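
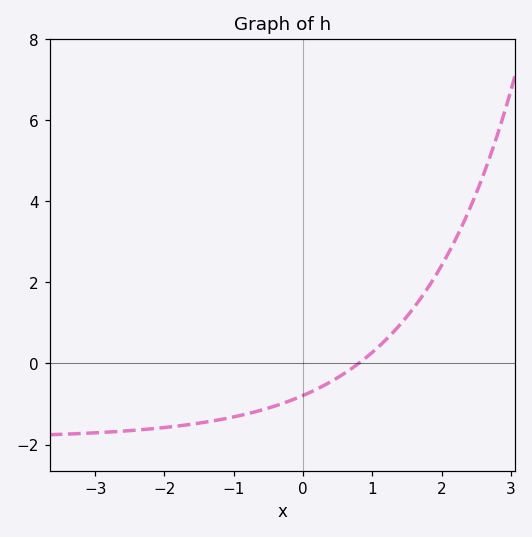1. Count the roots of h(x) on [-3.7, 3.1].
1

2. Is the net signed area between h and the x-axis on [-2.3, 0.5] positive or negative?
negative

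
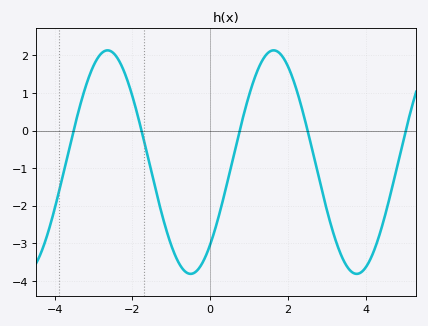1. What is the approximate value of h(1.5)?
2.1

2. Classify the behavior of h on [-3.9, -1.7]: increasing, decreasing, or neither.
neither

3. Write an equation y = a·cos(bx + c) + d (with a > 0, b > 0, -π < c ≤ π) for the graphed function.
y = 2.97cos(1.5x - 2.4) - 0.84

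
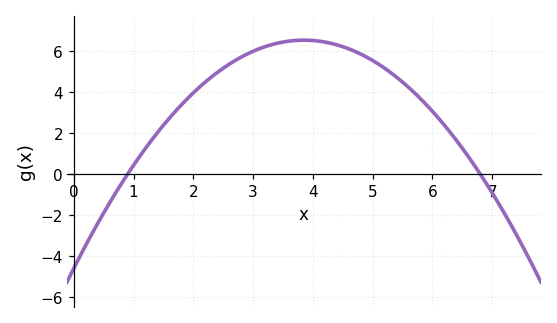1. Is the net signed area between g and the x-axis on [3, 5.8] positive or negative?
positive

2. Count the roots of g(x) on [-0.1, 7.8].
2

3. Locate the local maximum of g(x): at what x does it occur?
3.85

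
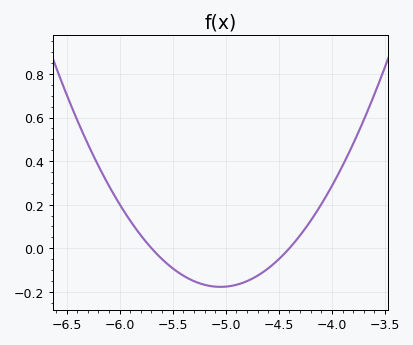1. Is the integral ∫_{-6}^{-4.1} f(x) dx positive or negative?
negative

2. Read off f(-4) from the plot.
0.28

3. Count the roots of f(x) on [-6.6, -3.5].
2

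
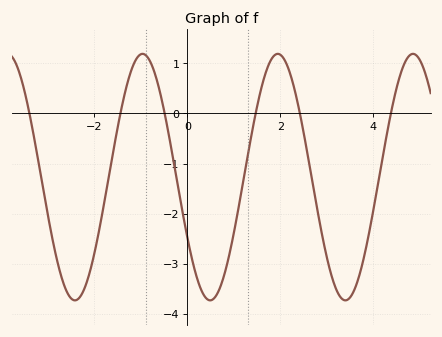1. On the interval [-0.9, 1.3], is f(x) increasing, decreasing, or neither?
neither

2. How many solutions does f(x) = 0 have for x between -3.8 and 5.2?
6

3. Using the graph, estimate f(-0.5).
0.056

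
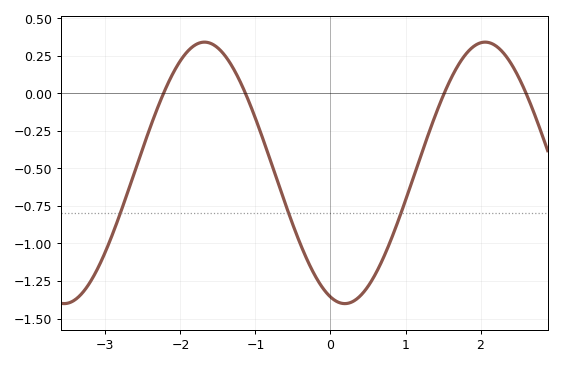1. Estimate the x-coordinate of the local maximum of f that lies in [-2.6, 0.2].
-1.68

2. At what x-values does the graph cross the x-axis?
-2.22, -1.13, 1.52, 2.61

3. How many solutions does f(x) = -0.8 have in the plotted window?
3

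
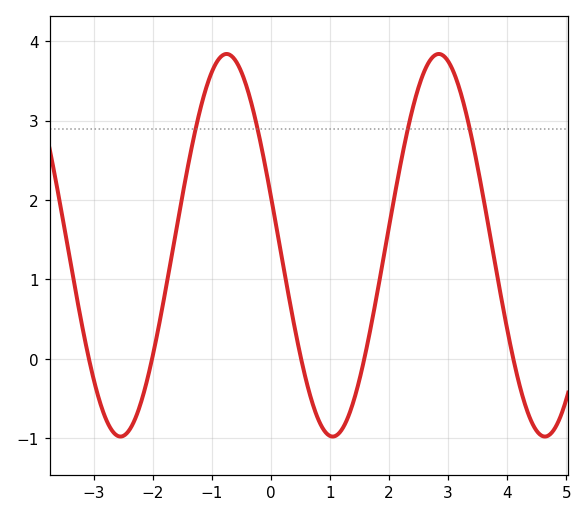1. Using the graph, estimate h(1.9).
1.24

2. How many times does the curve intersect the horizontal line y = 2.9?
4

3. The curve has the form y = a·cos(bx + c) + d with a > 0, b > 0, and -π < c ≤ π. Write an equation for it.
y = 2.41cos(1.75x + 1.31) + 1.43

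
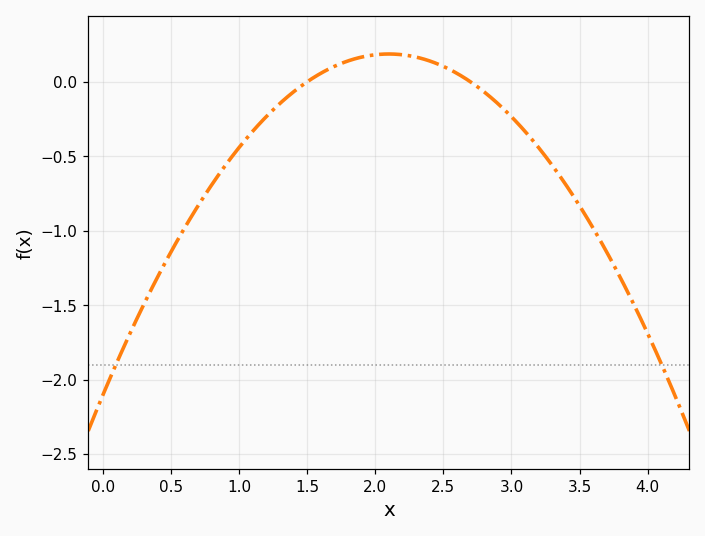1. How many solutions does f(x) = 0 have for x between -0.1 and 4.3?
2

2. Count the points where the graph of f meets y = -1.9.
2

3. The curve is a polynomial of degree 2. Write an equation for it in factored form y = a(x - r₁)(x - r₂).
y = -0.52(x - 1.5)(x - 2.7)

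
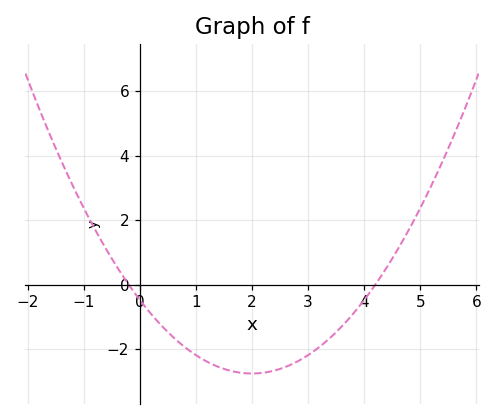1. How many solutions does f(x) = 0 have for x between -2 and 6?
2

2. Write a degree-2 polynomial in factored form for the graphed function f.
y = 0.57(x + 0.2)(x - 4.2)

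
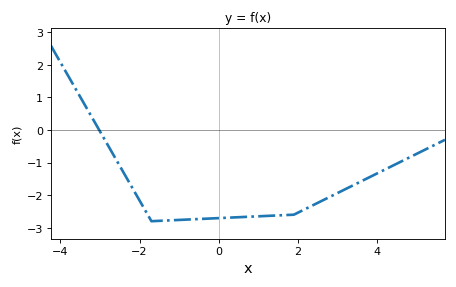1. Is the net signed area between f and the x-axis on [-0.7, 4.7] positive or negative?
negative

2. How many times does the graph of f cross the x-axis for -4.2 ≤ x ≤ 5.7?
1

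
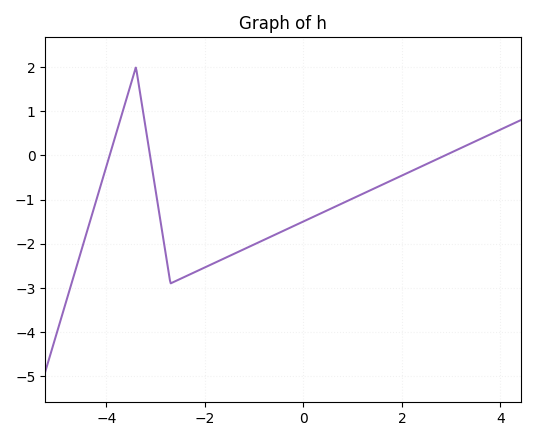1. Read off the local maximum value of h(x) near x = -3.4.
2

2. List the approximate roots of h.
-4, -3.2, 2.8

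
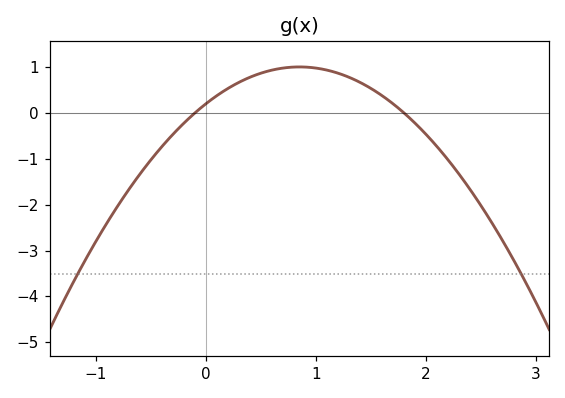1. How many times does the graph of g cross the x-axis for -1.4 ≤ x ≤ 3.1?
2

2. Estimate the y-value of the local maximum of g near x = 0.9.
1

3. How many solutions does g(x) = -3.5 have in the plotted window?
2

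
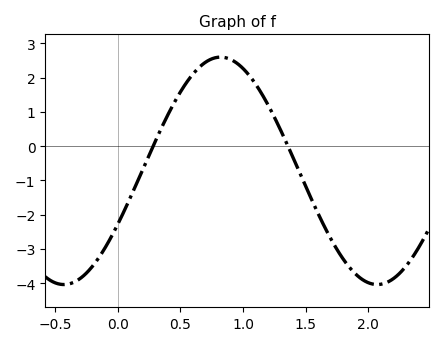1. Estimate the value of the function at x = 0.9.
2.5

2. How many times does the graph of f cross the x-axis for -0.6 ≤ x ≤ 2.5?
2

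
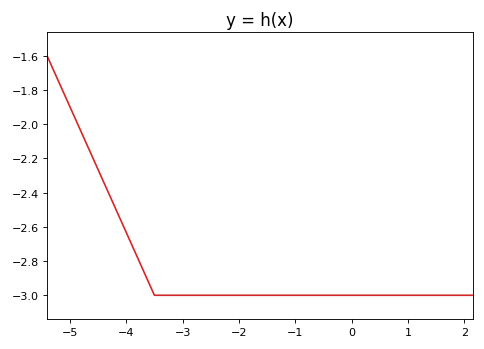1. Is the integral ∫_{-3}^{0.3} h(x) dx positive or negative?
negative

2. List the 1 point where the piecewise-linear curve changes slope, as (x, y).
(-3.5, -3)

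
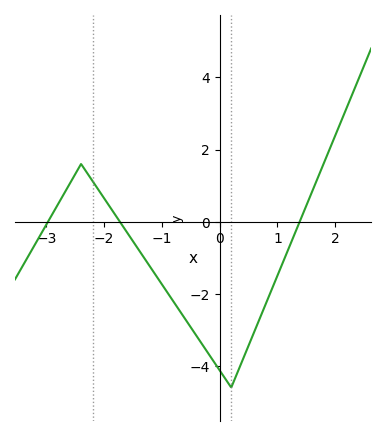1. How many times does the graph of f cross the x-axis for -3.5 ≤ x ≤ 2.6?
3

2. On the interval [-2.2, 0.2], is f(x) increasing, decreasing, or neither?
decreasing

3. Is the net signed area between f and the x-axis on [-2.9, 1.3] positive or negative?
negative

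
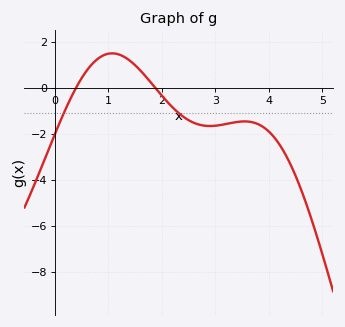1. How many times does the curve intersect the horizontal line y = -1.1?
2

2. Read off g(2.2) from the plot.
-0.8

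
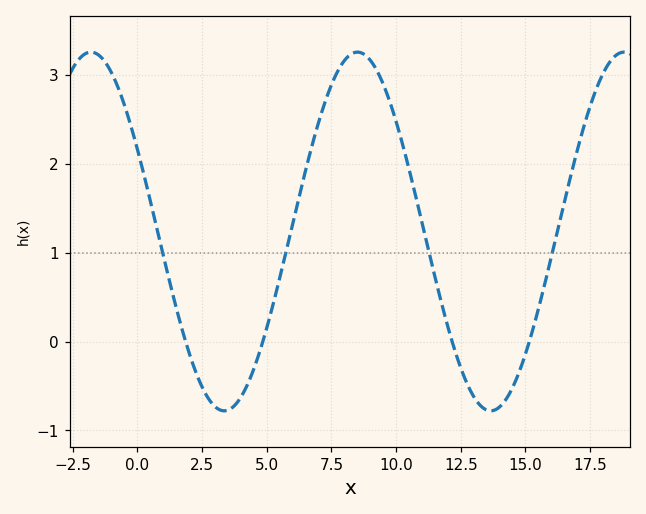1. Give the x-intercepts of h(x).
1.87, 4.85, 12.2, 15.2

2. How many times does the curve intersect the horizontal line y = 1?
4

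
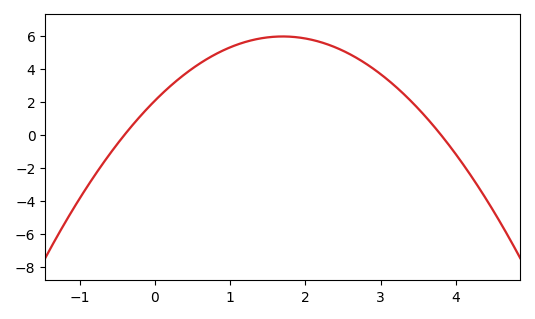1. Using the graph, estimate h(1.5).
5.9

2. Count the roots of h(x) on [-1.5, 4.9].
2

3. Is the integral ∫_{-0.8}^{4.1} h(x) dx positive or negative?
positive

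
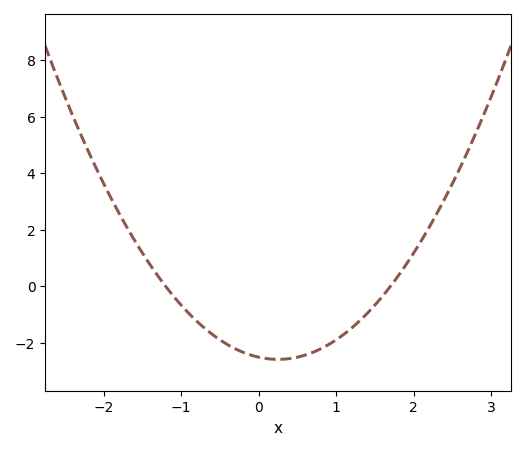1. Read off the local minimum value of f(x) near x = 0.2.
-2.6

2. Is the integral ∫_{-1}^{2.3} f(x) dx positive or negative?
negative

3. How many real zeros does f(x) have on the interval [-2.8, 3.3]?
2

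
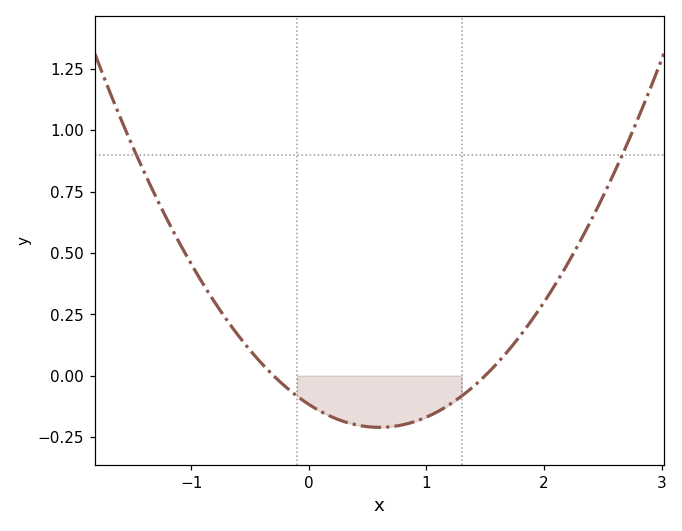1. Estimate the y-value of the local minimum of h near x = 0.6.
-0.22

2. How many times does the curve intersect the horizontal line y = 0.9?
2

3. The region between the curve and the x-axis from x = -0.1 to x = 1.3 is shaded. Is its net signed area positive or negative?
negative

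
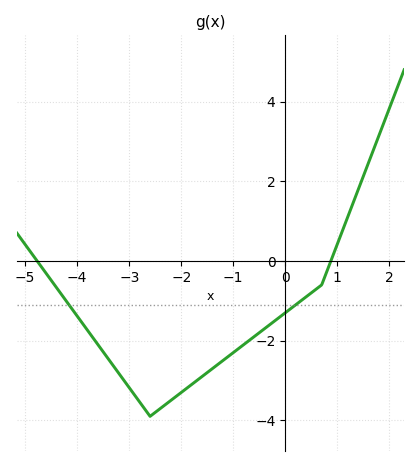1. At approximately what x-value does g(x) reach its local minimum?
-2.6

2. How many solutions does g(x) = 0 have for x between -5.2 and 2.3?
2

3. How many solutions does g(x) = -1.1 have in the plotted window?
2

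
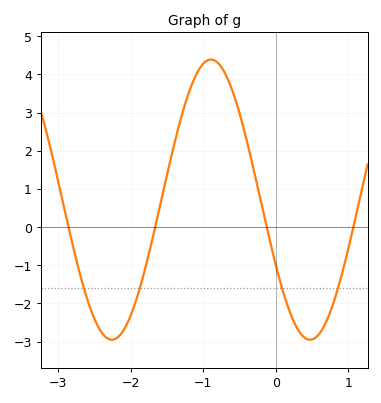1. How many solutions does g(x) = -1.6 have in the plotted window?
4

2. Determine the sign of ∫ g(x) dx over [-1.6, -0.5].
positive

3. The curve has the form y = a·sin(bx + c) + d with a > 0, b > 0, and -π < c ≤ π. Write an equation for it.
y = 3.67sin(2.3x - 2.66) + 0.72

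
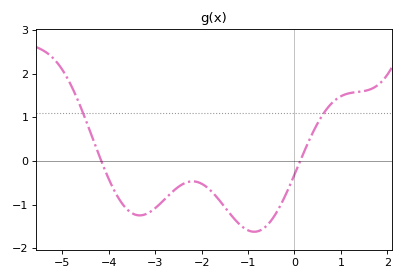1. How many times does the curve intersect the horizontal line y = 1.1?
2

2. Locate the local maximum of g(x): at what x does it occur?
-2.19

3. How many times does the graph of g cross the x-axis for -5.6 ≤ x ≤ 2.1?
2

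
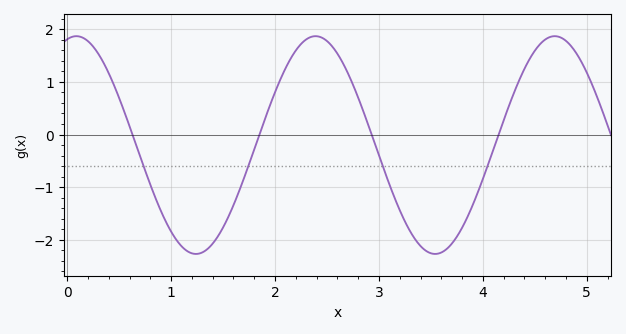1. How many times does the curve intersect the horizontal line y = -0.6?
4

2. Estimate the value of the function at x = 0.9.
-1.4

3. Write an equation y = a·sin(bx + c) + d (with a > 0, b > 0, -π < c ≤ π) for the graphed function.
y = 2.07sin(2.7x + 1.3) - 0.2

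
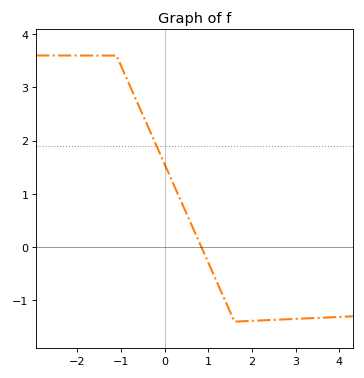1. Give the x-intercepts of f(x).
0.844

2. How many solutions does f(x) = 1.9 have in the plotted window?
1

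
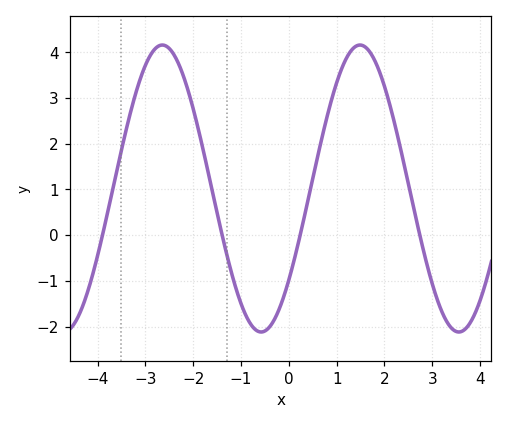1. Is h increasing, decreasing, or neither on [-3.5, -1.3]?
neither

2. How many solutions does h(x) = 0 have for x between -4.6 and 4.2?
4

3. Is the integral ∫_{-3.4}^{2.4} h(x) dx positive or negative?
positive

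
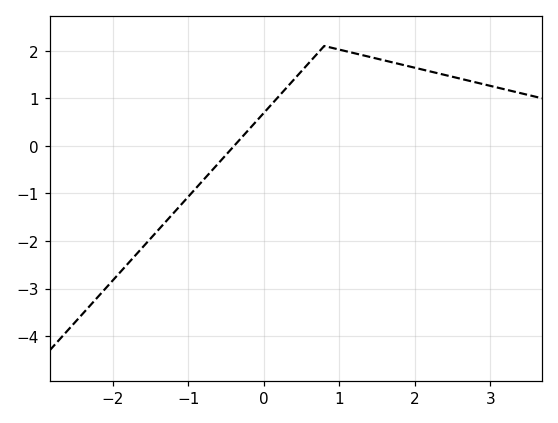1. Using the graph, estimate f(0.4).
1.4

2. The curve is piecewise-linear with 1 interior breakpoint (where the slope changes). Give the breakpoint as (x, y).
(0.8, 2.1)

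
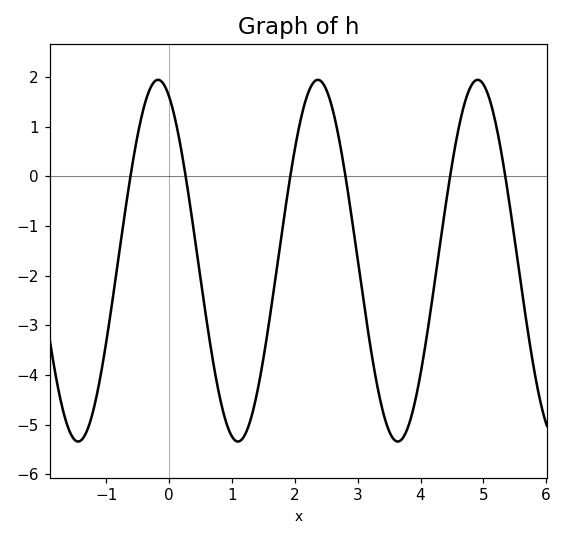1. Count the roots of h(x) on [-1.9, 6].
6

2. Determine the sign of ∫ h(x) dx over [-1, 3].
negative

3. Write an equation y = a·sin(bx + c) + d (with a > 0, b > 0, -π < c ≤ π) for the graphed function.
y = 3.64sin(2.47x + 2.01) - 1.7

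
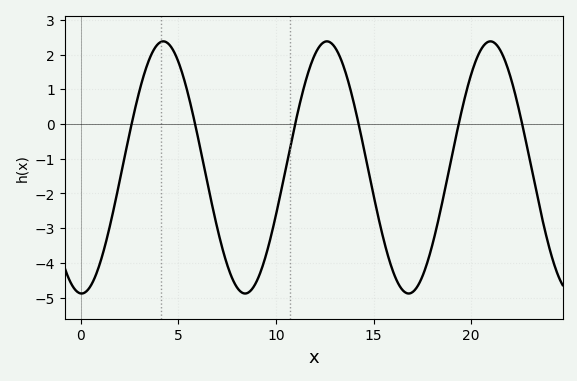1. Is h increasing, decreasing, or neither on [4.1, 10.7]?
neither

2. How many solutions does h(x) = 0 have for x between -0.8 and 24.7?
6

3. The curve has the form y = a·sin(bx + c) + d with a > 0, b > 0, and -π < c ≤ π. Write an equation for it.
y = 3.63sin(0.75x - 1.6) - 1.25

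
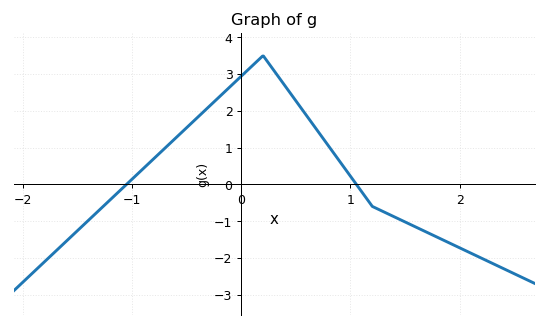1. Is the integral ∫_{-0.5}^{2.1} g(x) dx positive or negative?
positive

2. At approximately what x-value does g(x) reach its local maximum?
0.2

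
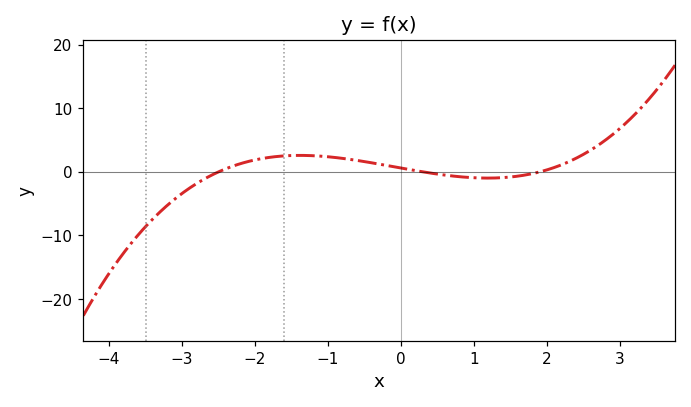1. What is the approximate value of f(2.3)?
2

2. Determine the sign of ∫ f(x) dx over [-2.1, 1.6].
positive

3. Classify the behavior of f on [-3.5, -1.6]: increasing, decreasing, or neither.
increasing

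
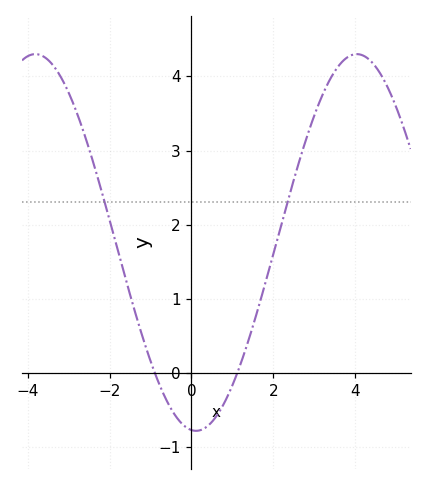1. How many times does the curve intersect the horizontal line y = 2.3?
2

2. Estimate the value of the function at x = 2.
1.6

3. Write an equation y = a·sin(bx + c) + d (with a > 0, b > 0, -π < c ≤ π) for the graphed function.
y = 2.54sin(0.8x - 1.66) + 1.76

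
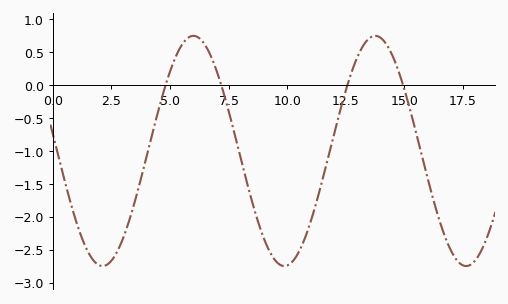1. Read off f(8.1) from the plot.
-1.22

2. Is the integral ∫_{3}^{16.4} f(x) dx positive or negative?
negative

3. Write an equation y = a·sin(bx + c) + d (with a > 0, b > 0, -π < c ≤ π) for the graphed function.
y = 1.75sin(0.81x + 2.99) - 1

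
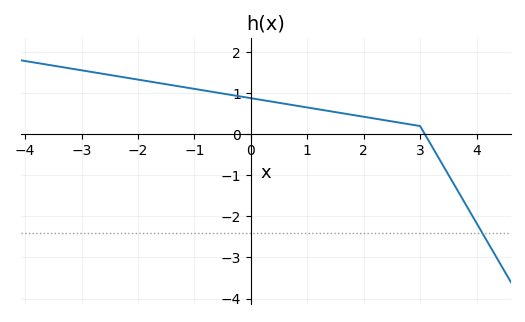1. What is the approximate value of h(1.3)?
0.585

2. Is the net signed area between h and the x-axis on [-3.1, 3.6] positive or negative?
positive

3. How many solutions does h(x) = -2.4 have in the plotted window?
1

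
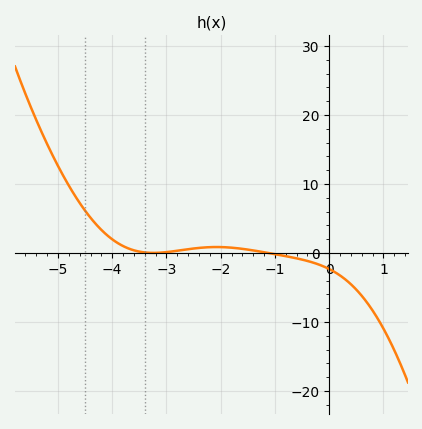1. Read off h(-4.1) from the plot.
2.63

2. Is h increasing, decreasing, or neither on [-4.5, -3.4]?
decreasing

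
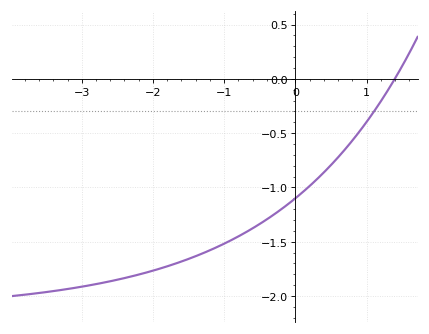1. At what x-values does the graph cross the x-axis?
1.4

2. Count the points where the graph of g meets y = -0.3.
1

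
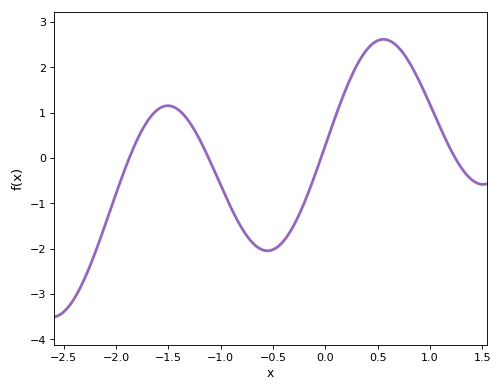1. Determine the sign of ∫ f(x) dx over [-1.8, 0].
negative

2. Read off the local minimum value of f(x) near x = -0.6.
-2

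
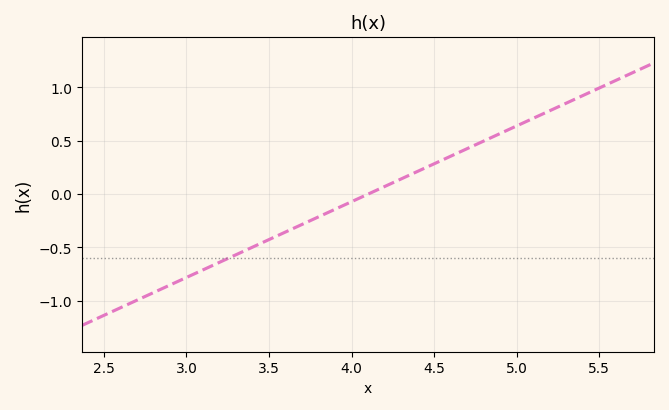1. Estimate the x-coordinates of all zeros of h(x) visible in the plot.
4.1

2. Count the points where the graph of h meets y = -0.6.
1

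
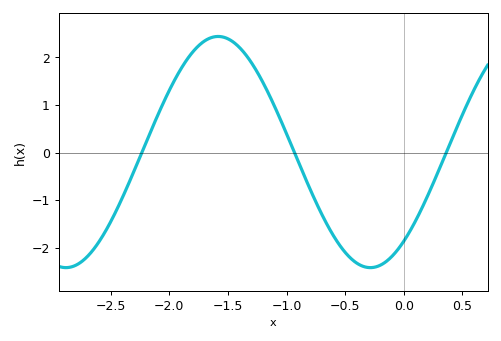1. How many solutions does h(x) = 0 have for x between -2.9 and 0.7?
3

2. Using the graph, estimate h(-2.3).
-0.384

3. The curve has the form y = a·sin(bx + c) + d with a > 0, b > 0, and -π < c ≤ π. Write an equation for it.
y = 2.43sin(2.42x - 0.88) + 0.01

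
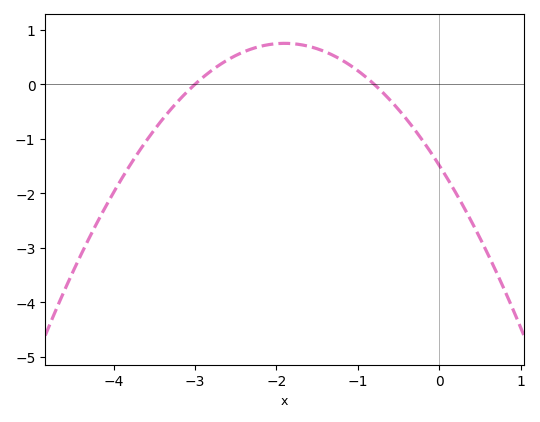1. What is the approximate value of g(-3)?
0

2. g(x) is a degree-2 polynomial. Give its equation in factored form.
y = -0.62(x + 3)(x + 0.8)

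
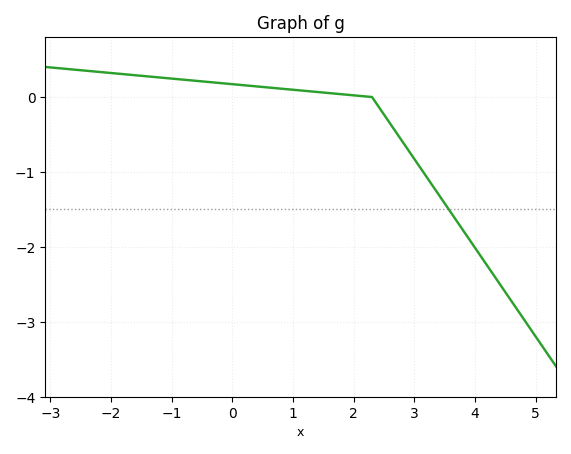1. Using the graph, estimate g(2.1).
0.015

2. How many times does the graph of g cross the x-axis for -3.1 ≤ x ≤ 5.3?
1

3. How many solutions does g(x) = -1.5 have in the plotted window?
1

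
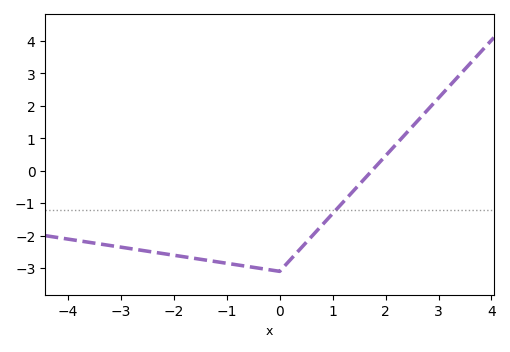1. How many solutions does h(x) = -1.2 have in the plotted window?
1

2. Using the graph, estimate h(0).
-3.1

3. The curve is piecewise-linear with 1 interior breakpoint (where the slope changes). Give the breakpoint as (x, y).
(0, -3.1)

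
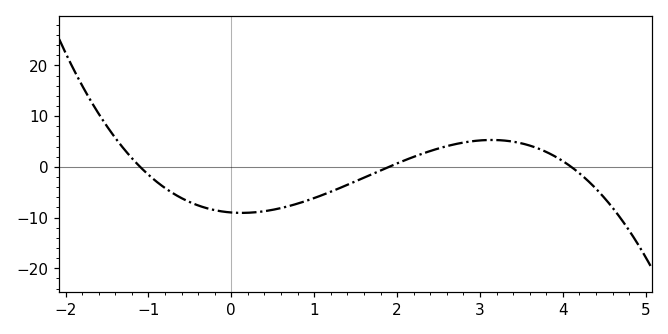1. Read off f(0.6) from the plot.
-8.12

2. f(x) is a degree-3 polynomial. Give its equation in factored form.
y = -1.05(x + 1.1)(x - 1.9)(x - 4.1)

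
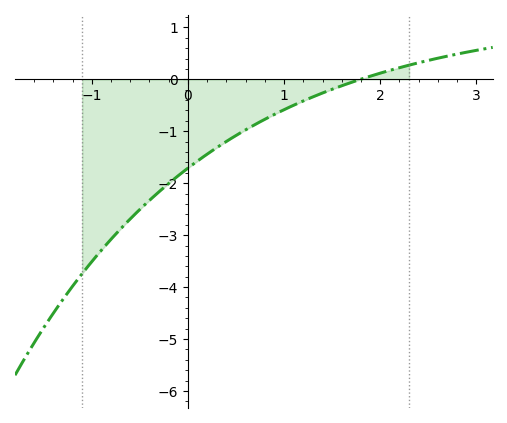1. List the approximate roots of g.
1.8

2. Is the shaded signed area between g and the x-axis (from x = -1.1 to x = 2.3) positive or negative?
negative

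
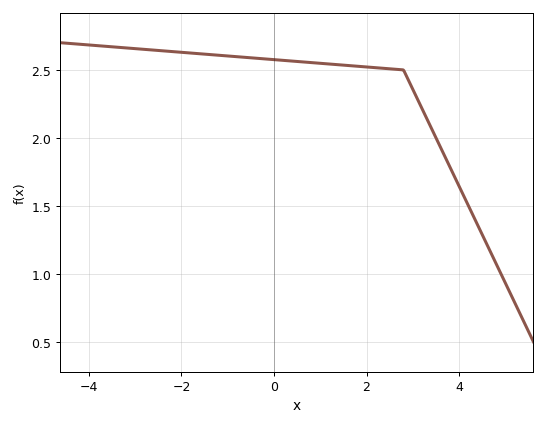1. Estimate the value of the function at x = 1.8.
2.53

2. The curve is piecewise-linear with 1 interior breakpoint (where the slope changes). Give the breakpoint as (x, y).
(2.8, 2.5)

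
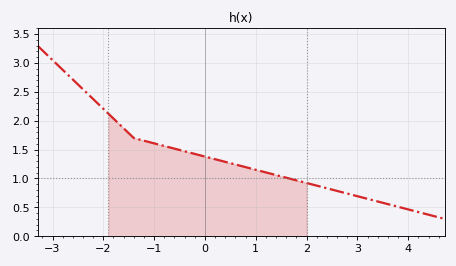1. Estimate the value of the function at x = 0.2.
1.33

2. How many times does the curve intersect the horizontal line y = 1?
1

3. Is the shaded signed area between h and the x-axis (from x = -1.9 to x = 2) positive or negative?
positive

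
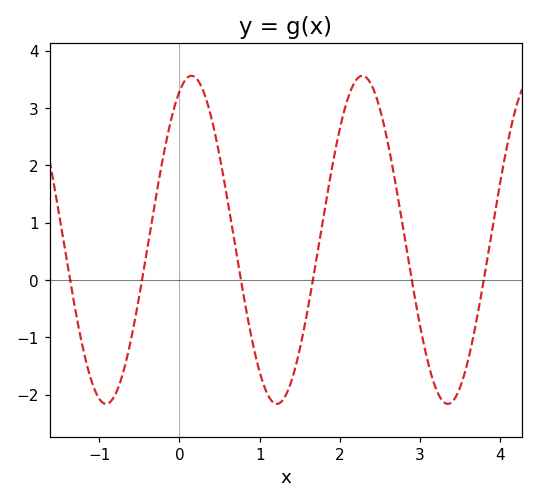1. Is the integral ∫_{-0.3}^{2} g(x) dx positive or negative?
positive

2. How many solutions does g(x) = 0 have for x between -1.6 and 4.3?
6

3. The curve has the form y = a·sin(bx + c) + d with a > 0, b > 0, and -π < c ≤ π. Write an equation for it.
y = 2.86sin(3x + 1.1) + 0.7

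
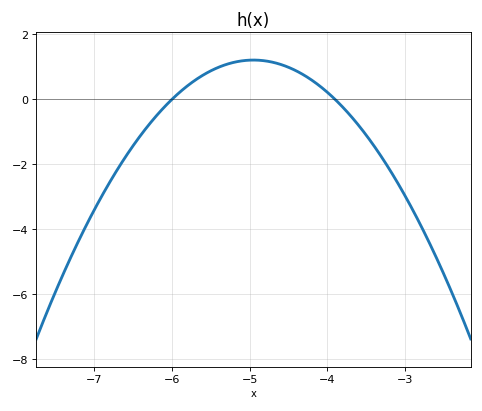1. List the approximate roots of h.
-6, -3.9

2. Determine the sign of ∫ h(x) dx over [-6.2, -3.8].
positive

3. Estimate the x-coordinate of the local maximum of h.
-4.95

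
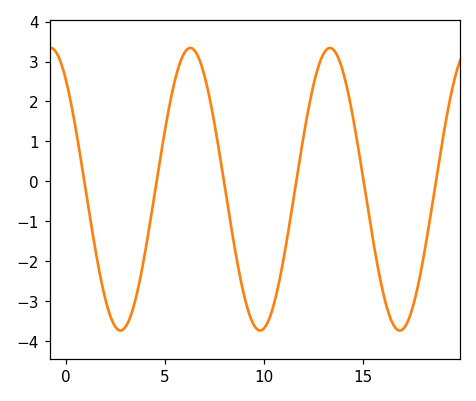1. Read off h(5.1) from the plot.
1.55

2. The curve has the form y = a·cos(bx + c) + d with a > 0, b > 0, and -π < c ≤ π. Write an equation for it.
y = 3.54cos(0.89x + 0.69) - 0.2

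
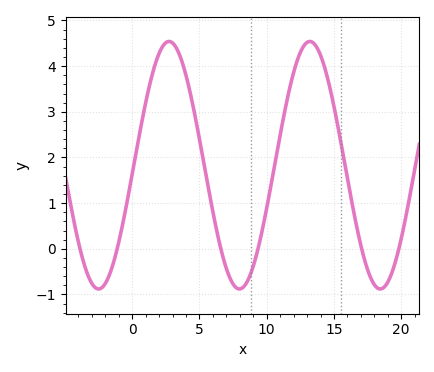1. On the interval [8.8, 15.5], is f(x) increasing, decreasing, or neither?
neither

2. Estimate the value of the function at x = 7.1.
-0.5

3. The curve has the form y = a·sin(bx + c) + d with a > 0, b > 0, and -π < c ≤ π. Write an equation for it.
y = 2.71sin(0.6x - 0.07) + 1.83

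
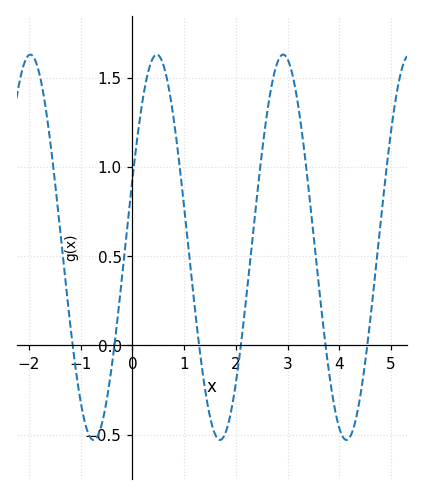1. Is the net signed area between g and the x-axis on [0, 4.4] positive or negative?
positive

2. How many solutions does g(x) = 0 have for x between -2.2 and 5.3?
6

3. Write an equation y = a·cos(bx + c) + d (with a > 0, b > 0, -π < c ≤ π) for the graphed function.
y = 1.08cos(2.57x - 1.21) + 0.55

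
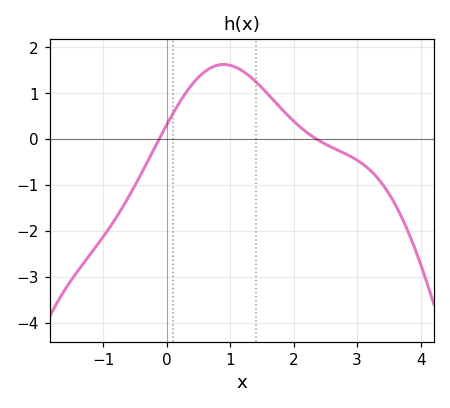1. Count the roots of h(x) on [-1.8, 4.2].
2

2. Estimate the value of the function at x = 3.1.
-0.555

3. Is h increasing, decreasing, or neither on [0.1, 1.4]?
neither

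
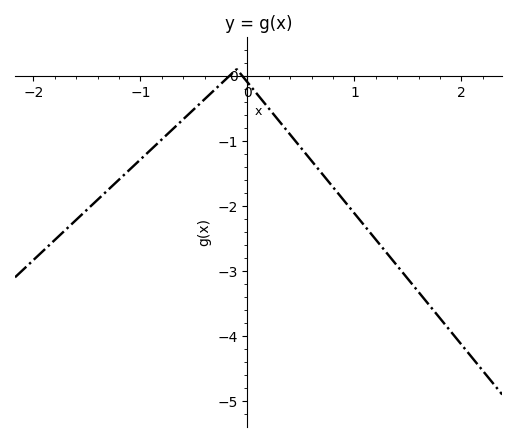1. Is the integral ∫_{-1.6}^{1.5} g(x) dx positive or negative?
negative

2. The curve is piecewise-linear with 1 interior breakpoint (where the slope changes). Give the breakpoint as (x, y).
(-0.1, 0.1)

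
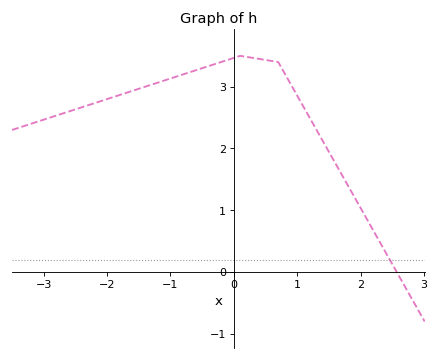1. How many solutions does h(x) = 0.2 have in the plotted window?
1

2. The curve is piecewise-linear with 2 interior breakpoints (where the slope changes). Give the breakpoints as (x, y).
(0.1, 3.5); (0.7, 3.4)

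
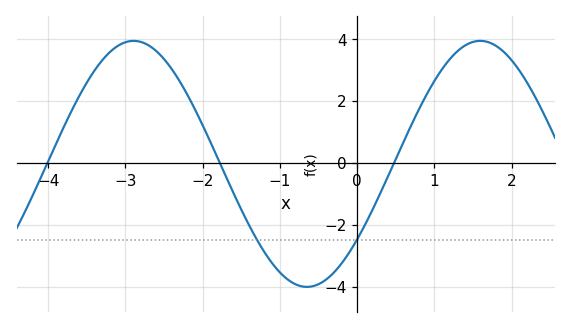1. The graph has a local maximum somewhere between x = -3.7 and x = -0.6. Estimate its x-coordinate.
-2.9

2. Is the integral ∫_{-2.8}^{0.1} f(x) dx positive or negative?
negative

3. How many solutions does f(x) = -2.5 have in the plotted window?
2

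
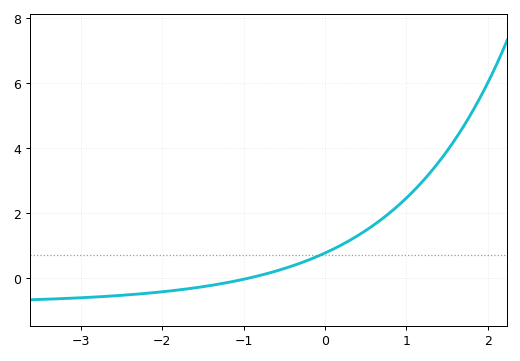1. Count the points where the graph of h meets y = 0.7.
1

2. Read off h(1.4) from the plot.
3.57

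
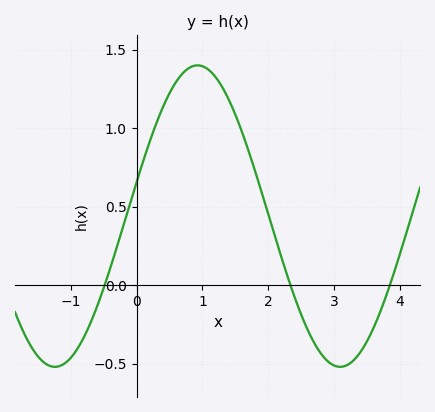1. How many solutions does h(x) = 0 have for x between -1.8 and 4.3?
3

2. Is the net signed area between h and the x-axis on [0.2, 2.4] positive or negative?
positive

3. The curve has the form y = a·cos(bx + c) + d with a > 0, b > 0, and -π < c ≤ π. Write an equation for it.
y = 0.96cos(1.45x - 1.34) + 0.44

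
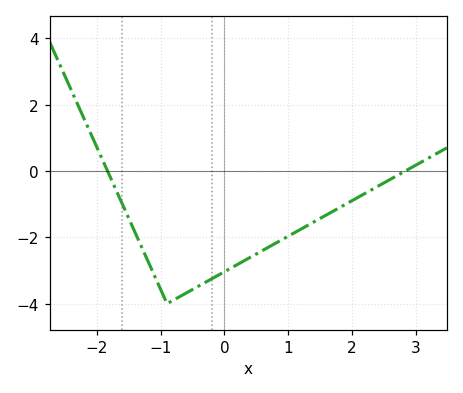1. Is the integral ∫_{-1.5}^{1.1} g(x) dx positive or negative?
negative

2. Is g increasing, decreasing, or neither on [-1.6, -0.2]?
neither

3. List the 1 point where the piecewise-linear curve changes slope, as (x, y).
(-0.9, -4)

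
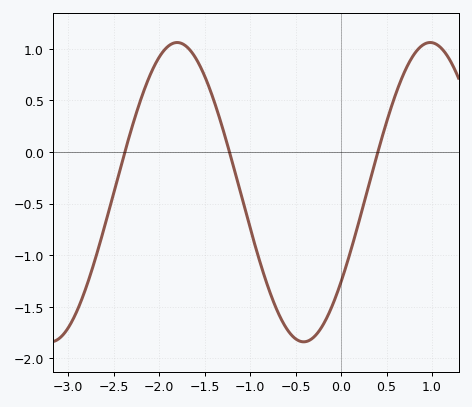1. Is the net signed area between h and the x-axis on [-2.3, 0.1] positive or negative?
negative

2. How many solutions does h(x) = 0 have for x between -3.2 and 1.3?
3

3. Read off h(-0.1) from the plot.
-1.5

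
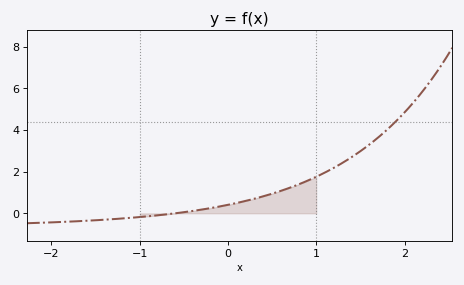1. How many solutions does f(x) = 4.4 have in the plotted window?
1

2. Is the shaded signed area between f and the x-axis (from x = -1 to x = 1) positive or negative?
positive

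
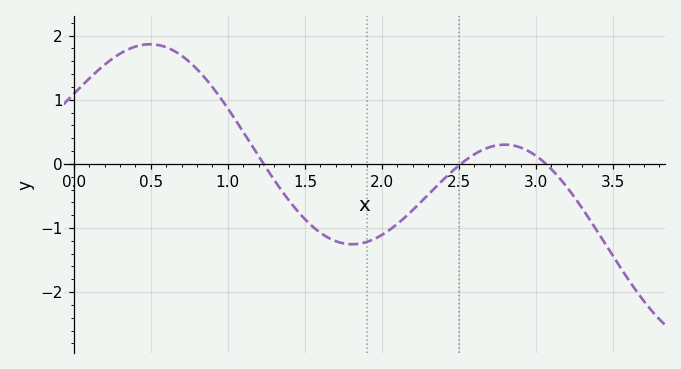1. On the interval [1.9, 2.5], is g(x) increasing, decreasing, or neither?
increasing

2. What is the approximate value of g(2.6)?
0.1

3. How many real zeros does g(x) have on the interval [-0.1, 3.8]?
3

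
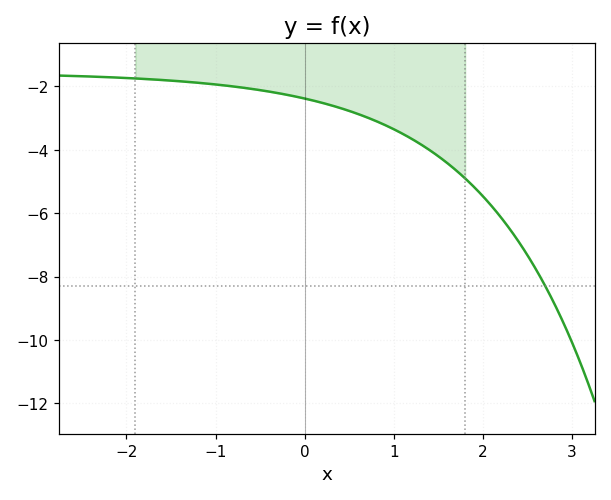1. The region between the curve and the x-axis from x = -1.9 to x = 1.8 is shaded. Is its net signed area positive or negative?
negative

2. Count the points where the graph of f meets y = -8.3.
1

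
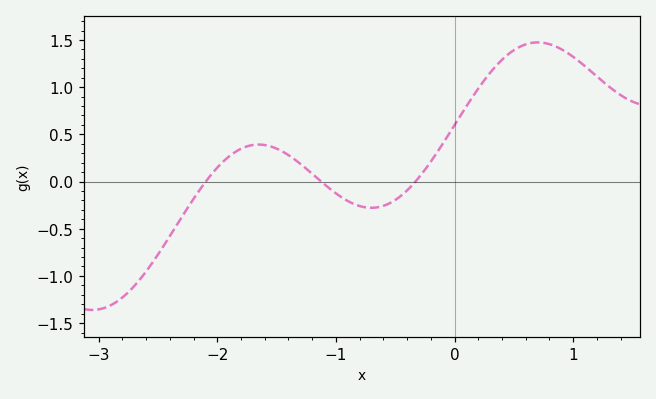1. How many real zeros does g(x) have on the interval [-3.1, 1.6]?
3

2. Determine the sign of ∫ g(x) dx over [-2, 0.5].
positive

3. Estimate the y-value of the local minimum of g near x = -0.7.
-0.3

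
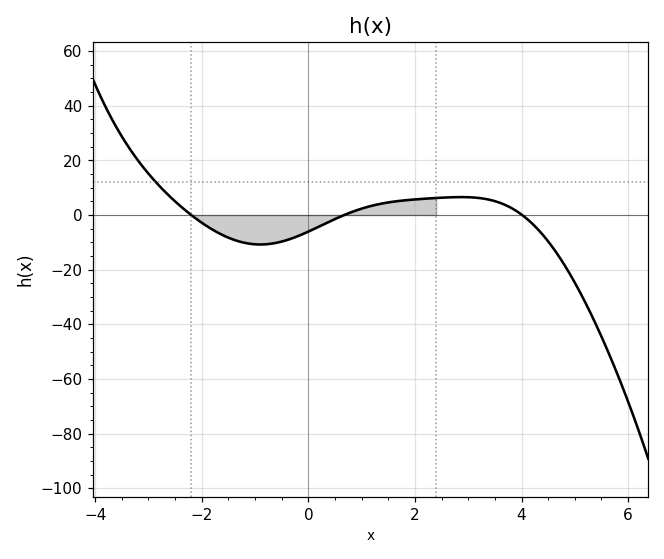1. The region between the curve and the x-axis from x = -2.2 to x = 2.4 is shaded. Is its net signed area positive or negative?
negative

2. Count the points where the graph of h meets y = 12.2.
1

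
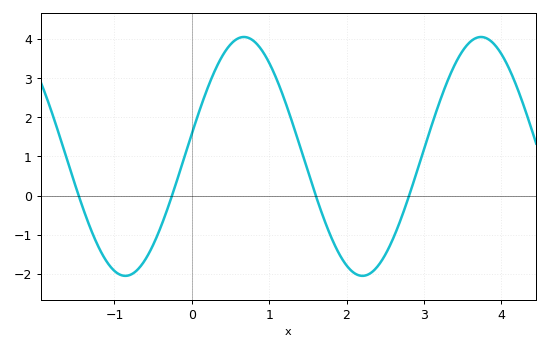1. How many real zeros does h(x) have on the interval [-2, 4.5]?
4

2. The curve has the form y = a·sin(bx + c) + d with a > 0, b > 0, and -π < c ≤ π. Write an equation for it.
y = 3.05sin(2.05x + 0.19) + 1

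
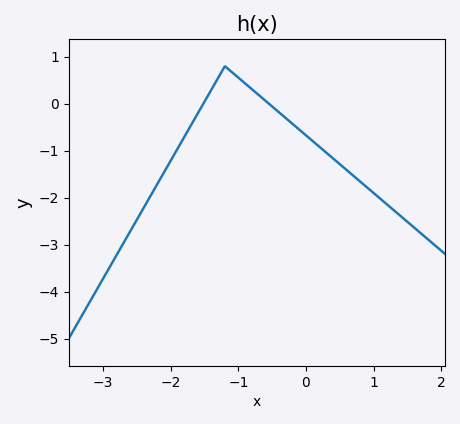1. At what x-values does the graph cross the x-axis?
-1.52, -0.548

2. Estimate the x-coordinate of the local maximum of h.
-1.2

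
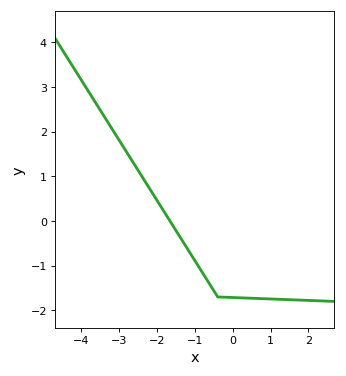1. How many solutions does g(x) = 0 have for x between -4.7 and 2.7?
1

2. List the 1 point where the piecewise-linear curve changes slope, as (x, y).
(-0.4, -1.7)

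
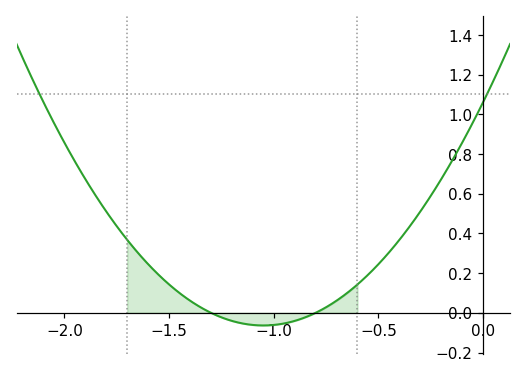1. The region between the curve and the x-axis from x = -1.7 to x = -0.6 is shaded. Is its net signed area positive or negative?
positive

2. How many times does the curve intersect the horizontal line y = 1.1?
2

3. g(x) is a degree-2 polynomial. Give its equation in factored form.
y = 1.02(x + 1.3)(x + 0.8)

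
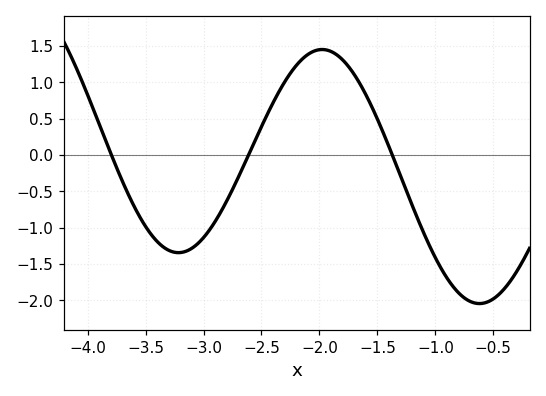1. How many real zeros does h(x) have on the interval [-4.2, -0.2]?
3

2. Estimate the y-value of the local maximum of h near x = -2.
1.45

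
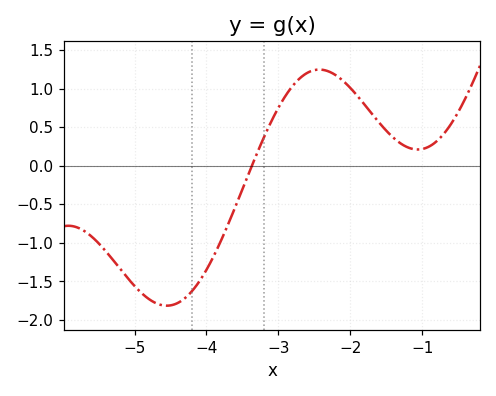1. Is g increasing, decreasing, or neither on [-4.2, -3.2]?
increasing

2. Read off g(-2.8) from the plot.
1.05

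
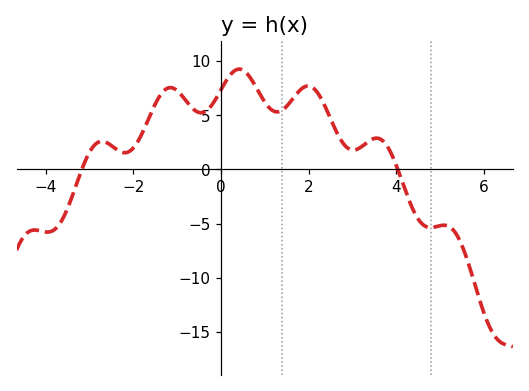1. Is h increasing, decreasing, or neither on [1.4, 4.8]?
neither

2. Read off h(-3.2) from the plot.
-0.247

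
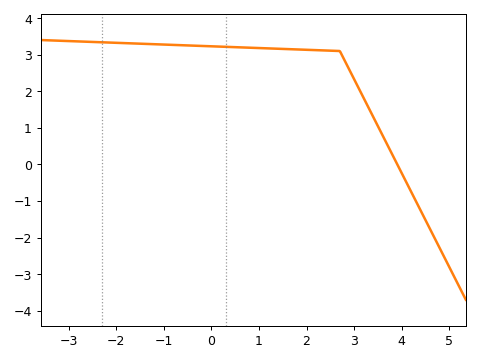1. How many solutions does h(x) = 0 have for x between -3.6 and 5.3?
1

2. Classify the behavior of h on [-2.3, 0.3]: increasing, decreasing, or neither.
decreasing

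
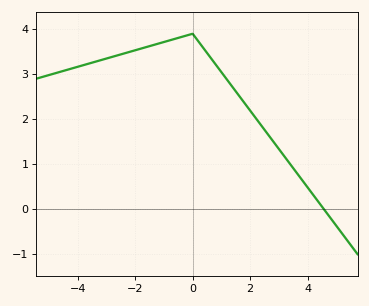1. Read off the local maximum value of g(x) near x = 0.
3.9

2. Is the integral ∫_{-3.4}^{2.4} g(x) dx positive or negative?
positive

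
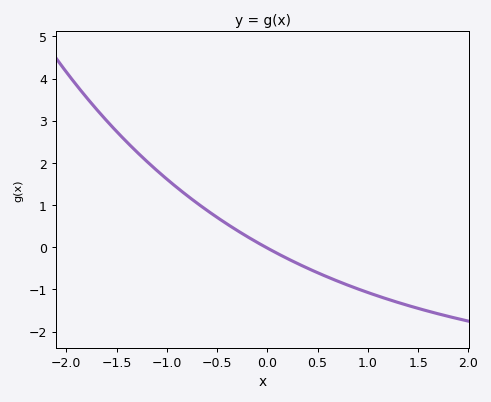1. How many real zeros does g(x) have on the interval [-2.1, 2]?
1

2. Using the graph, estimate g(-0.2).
0.3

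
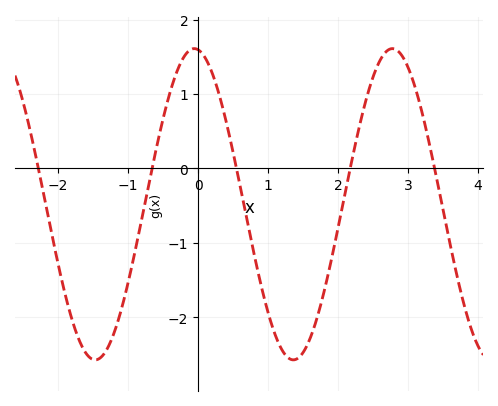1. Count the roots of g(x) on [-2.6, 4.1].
5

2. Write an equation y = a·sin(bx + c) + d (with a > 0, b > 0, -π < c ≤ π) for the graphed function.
y = 2.09sin(2.22x + 1.69) - 0.48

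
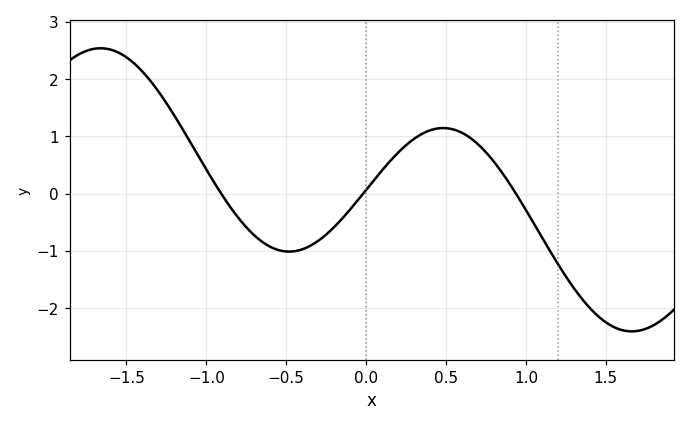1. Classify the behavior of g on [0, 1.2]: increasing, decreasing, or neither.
neither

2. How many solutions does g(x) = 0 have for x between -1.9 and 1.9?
3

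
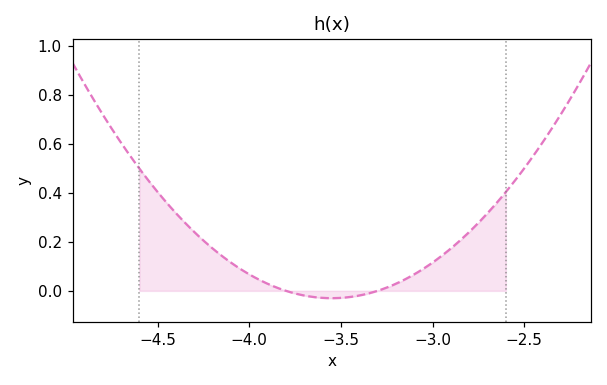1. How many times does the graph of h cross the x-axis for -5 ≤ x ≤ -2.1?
2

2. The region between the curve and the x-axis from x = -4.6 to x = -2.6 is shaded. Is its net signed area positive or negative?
positive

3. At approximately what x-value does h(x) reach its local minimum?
-3.55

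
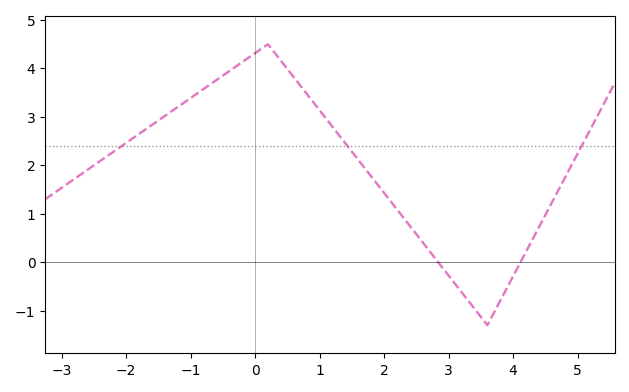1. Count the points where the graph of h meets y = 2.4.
3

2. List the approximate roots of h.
2.8, 4.2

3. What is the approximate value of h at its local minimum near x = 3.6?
-1.3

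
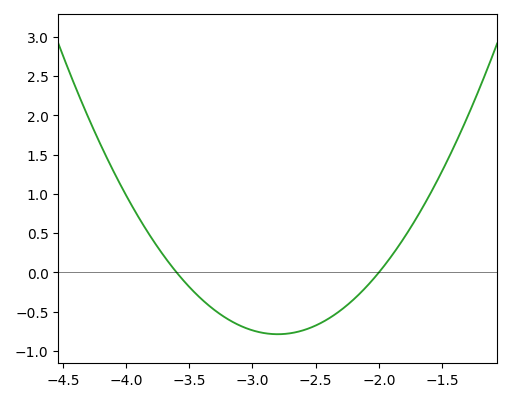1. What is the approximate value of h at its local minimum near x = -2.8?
-0.8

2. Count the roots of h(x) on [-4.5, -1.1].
2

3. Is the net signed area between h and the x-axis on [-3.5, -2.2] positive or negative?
negative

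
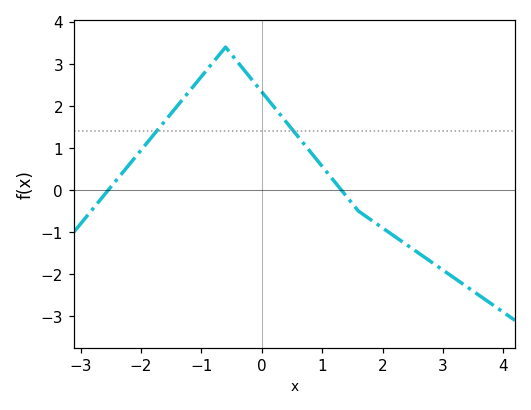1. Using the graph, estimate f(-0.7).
3.2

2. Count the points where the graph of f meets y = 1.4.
2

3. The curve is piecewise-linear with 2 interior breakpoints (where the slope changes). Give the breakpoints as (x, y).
(-0.6, 3.4); (1.6, -0.5)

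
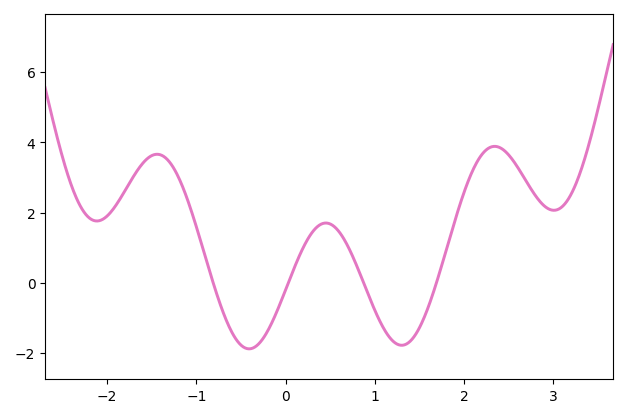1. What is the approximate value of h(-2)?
2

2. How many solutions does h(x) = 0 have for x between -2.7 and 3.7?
4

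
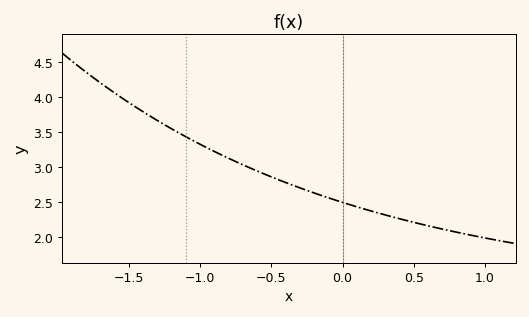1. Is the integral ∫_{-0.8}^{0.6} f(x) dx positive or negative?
positive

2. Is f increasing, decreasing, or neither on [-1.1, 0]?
decreasing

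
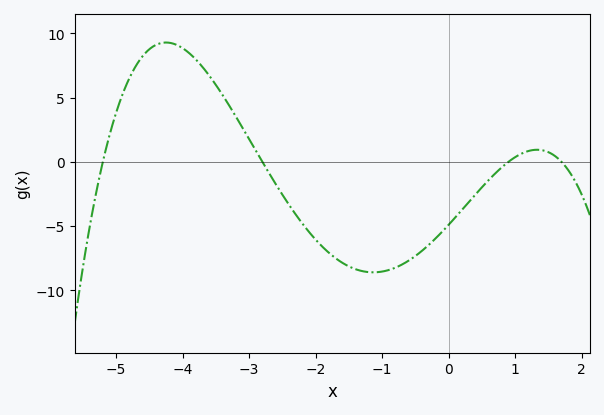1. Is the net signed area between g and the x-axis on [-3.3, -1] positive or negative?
negative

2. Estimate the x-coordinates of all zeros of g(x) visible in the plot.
-5.2, -2.8, 0.8, 1.8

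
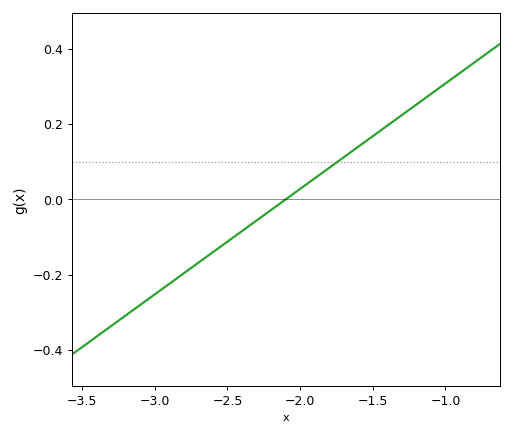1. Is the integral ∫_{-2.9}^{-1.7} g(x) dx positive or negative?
negative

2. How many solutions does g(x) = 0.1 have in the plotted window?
1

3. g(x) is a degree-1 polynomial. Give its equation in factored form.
y = 0.28(x + 2.1)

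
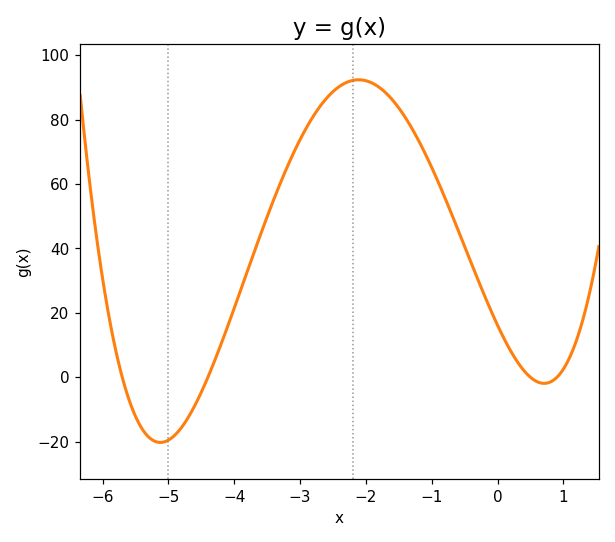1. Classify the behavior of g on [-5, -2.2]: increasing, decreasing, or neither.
increasing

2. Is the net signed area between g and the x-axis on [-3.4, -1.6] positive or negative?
positive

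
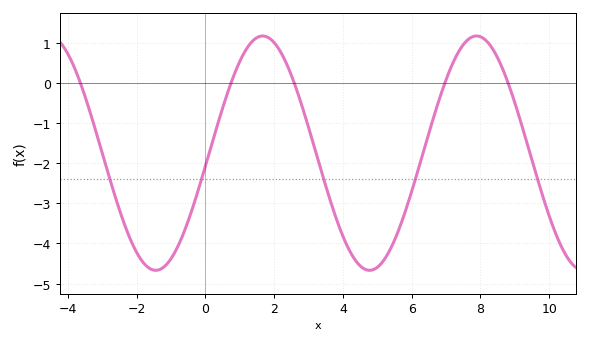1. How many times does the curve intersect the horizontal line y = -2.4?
5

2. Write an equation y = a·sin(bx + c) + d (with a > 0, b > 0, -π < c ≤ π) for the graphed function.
y = 2.92sin(1.01x - 0.11) - 1.75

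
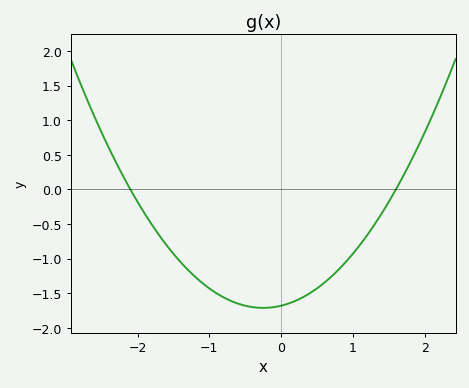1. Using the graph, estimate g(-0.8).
-1.56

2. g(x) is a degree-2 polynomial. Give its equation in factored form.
y = 0.5(x + 2.1)(x - 1.6)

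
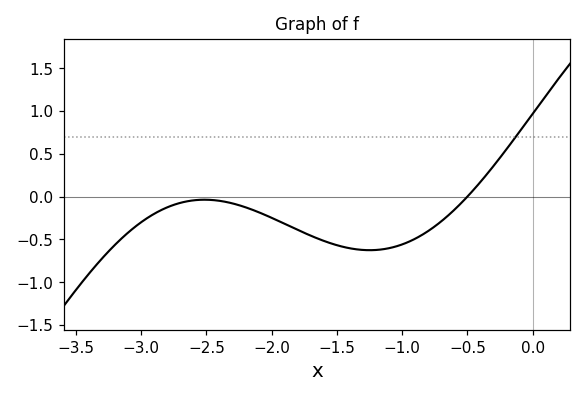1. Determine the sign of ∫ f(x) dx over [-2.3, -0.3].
negative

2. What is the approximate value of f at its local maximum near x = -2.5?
-0.05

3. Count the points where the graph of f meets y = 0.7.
1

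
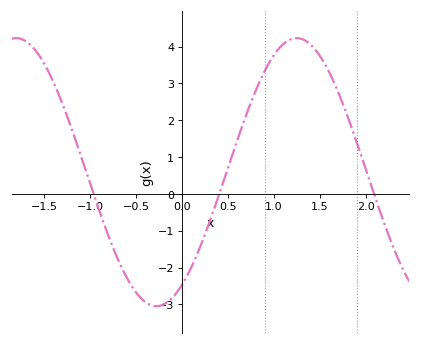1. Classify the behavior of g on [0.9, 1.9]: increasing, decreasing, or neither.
neither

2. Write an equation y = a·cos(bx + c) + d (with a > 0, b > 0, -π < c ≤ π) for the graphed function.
y = 3.64cos(2.1x - 2.6) + 0.59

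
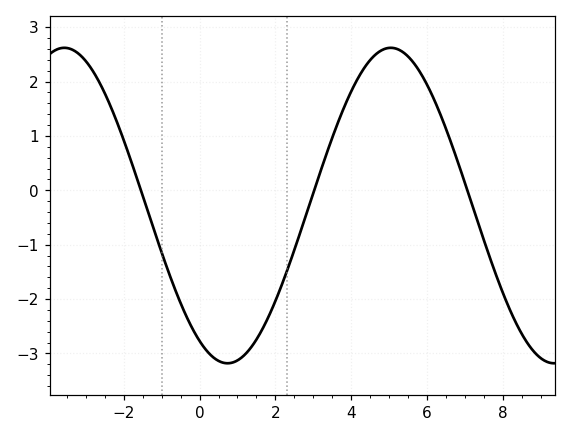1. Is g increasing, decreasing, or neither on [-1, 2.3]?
neither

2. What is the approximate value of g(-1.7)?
0.323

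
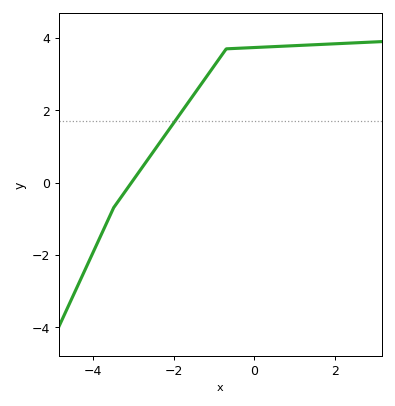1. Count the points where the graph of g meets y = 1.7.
1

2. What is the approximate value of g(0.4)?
3.8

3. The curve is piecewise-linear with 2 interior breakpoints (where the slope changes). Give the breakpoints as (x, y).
(-3.5, -0.7); (-0.7, 3.7)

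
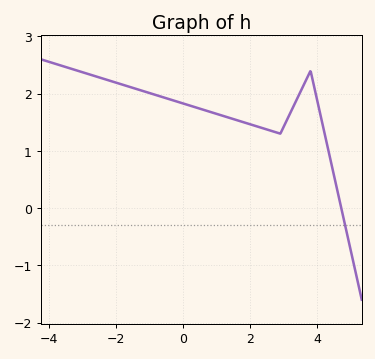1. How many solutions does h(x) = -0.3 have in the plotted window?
1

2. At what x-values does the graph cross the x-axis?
4.72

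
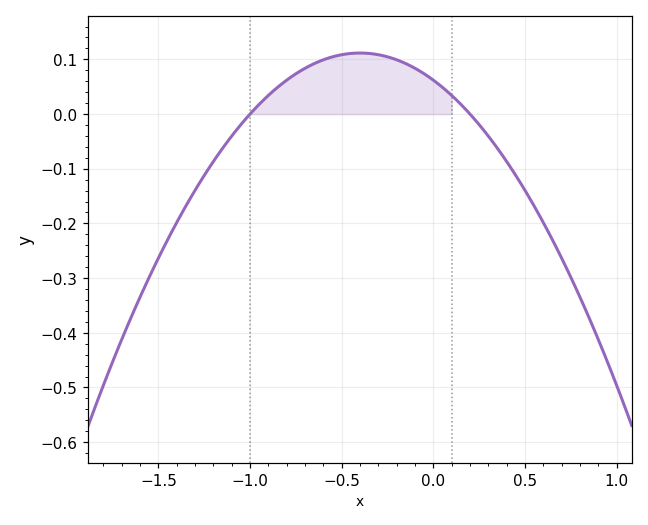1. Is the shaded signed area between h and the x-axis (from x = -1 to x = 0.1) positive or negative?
positive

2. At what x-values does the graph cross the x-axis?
-1, 0.2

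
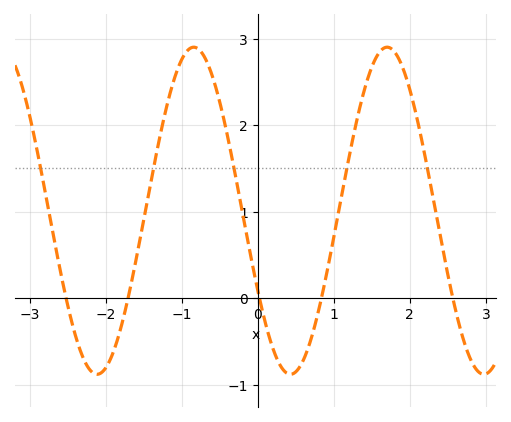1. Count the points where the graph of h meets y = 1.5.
5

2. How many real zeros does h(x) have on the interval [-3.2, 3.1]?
5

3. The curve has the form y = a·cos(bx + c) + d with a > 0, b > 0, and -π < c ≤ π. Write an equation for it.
y = 1.89cos(2.5x + 2.1) + 1.01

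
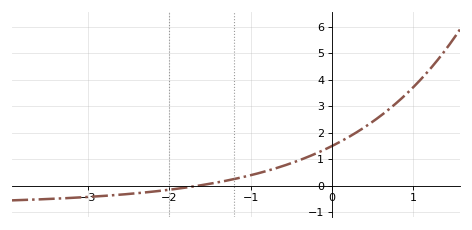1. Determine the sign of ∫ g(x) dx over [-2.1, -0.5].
positive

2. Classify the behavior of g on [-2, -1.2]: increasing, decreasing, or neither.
increasing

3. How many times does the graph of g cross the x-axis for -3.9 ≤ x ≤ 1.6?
1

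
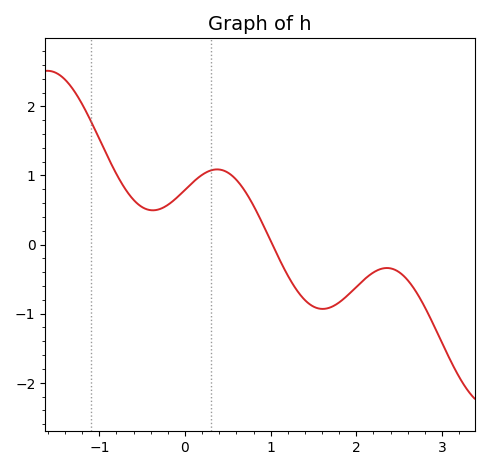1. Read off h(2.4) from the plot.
-0.344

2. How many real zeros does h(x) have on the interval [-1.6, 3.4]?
1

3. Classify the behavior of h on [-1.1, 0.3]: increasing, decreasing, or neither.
neither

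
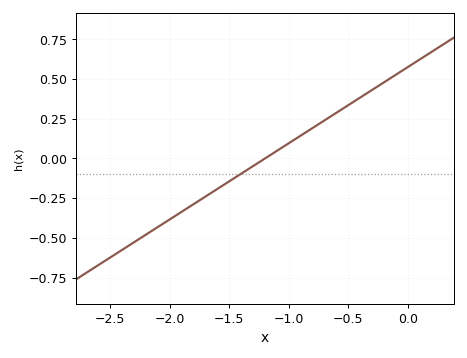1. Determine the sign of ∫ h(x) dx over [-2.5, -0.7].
negative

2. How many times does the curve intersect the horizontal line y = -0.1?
1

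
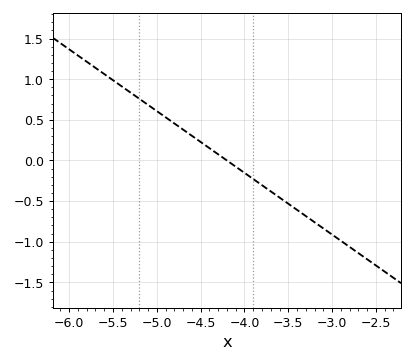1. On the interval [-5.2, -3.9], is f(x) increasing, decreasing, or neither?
decreasing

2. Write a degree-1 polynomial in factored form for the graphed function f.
y = -0.76(x + 4.2)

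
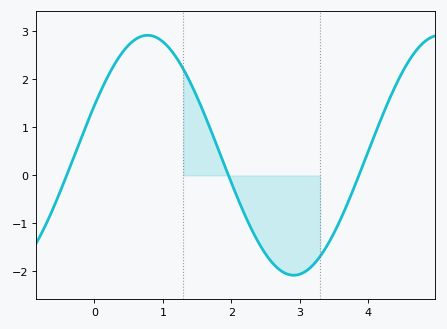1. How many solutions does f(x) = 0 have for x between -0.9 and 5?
3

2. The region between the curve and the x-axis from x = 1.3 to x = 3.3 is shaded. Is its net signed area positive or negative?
negative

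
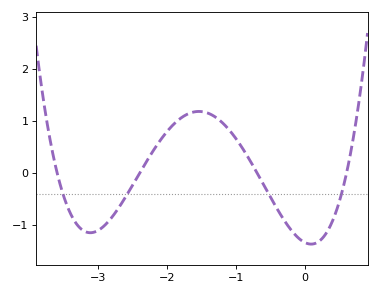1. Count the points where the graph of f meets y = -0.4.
4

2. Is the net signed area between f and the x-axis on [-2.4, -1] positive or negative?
positive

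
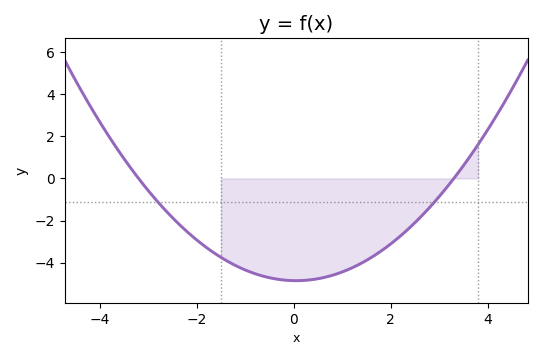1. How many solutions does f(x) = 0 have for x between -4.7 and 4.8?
2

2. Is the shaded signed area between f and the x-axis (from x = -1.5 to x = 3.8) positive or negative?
negative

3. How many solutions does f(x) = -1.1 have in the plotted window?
2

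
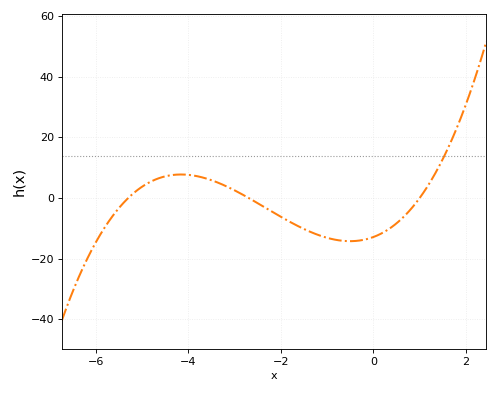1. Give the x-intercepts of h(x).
-5.3, -2.7, 1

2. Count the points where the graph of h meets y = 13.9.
1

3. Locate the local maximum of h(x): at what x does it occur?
-4.16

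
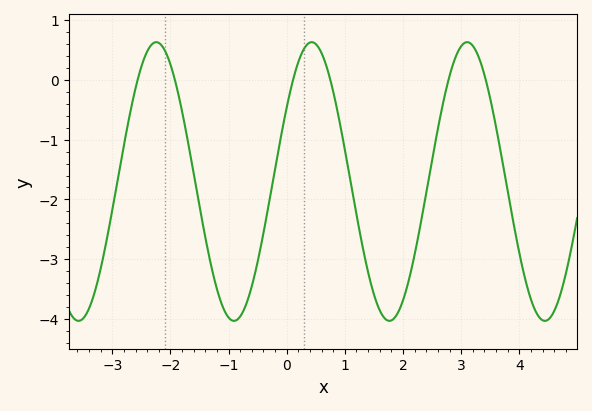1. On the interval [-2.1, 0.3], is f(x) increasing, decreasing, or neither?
neither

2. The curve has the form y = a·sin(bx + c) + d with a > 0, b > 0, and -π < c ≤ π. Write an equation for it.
y = 2.33sin(2.35x + 0.562) - 1.7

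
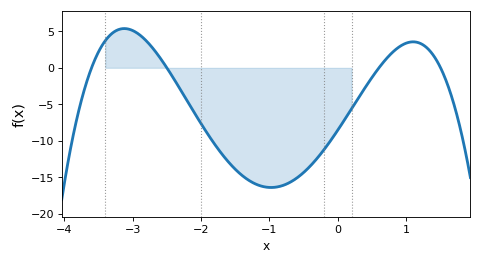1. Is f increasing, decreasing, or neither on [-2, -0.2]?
neither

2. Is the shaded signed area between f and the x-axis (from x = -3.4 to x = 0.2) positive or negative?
negative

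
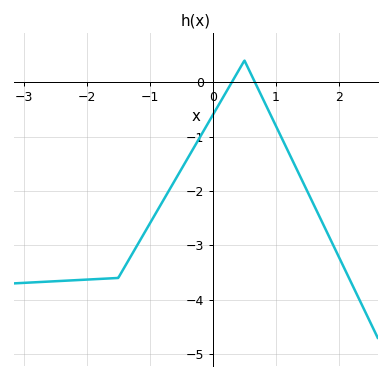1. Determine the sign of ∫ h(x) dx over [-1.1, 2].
negative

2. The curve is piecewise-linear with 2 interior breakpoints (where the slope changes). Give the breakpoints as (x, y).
(-1.5, -3.6); (0.5, 0.4)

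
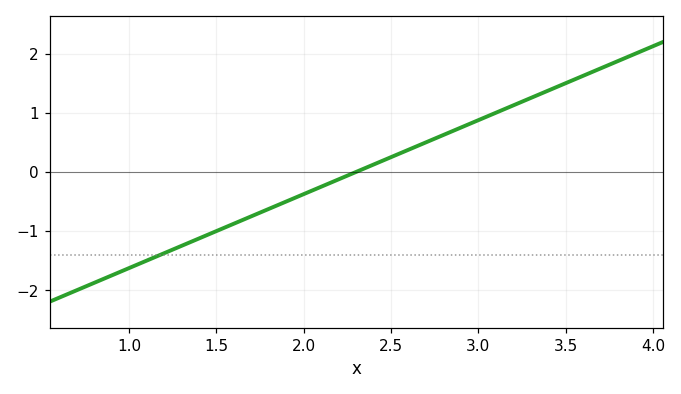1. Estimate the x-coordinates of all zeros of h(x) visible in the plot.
2.3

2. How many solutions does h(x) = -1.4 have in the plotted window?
1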